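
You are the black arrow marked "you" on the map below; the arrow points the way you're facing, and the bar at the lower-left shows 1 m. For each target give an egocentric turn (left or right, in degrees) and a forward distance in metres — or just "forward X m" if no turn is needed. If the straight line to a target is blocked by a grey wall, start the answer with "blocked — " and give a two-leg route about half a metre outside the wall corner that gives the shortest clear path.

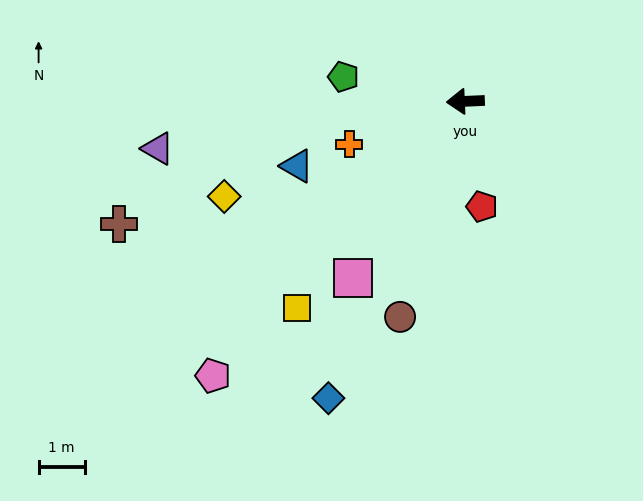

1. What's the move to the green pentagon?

turn right 14°, forward 2.7 m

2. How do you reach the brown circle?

turn left 71°, forward 4.9 m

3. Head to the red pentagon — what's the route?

turn left 96°, forward 2.3 m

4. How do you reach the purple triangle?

turn left 6°, forward 6.8 m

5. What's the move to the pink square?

turn left 55°, forward 4.5 m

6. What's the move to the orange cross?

turn left 18°, forward 2.7 m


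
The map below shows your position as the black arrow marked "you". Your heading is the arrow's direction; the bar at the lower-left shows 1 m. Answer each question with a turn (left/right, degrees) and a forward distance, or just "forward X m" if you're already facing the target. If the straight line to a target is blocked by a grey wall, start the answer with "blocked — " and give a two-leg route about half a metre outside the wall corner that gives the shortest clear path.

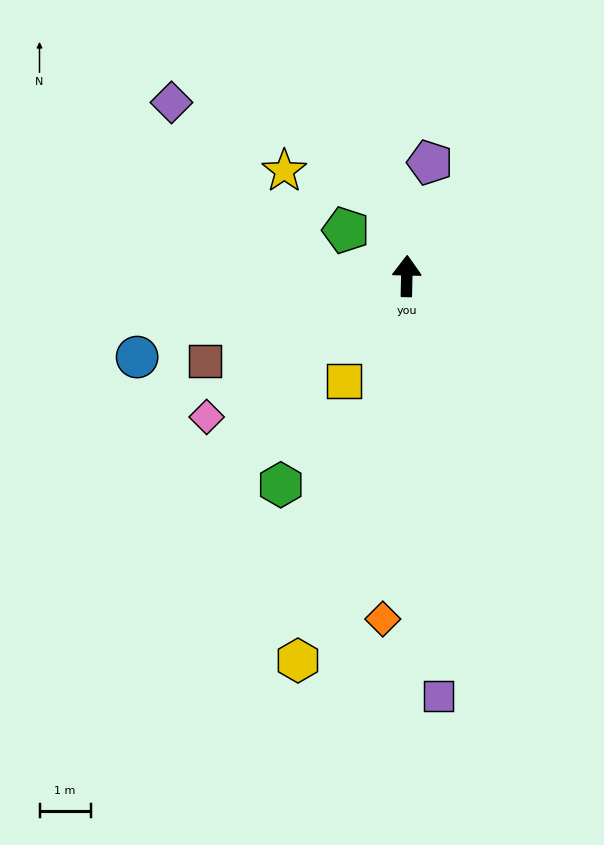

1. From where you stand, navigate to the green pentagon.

turn left 54°, forward 1.5 m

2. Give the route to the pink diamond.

turn left 126°, forward 4.8 m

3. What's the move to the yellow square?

turn left 150°, forward 2.4 m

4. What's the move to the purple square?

turn right 174°, forward 8.2 m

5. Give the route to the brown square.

turn left 114°, forward 4.3 m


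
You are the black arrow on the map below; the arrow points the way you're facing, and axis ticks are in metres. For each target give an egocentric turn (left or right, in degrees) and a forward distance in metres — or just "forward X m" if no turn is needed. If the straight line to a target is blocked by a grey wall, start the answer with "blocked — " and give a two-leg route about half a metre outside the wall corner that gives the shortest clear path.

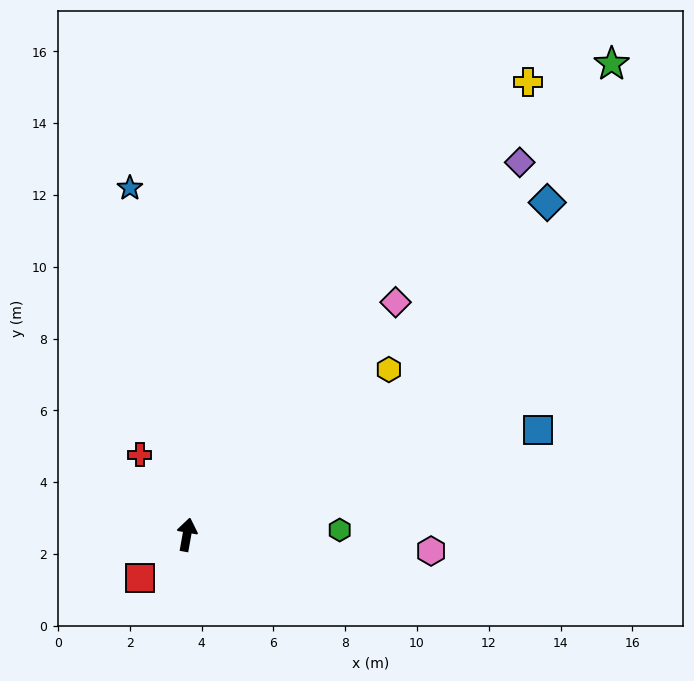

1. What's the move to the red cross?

turn left 41°, forward 2.6 m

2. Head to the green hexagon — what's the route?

turn right 78°, forward 4.3 m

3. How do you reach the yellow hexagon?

turn right 41°, forward 7.3 m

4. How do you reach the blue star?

turn left 19°, forward 9.8 m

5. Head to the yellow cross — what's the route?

turn right 27°, forward 15.8 m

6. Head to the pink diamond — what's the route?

turn right 32°, forward 8.7 m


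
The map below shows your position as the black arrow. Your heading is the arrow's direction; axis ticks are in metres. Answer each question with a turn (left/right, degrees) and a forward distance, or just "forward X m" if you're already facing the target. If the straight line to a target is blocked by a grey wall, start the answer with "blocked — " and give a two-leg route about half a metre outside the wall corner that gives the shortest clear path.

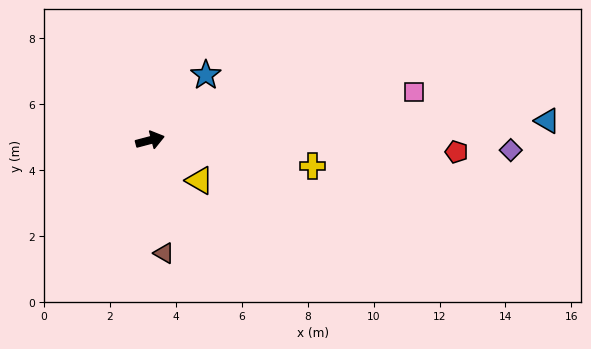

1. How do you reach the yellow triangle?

turn right 54°, forward 1.9 m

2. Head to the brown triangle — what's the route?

turn right 98°, forward 3.5 m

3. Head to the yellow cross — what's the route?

turn right 24°, forward 5.0 m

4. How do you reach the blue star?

turn left 35°, forward 2.6 m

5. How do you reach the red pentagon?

turn right 17°, forward 9.3 m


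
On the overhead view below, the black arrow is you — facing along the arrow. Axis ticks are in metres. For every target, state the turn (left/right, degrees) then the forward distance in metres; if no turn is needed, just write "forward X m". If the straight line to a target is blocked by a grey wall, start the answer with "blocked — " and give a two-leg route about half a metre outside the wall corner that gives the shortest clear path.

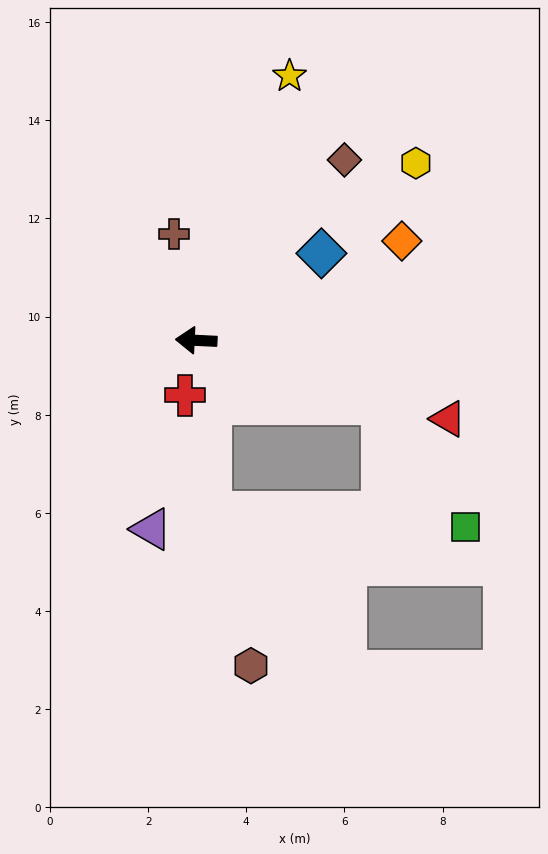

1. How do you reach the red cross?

turn left 81°, forward 1.1 m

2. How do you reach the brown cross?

turn right 75°, forward 2.2 m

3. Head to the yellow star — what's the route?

turn right 107°, forward 5.7 m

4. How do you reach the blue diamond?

turn right 142°, forward 3.1 m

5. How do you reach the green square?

blocked — turn left 164°, forward 4.0 m, then turn right 37°, forward 3.0 m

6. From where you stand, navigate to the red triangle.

turn left 165°, forward 5.4 m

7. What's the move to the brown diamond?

turn right 127°, forward 4.8 m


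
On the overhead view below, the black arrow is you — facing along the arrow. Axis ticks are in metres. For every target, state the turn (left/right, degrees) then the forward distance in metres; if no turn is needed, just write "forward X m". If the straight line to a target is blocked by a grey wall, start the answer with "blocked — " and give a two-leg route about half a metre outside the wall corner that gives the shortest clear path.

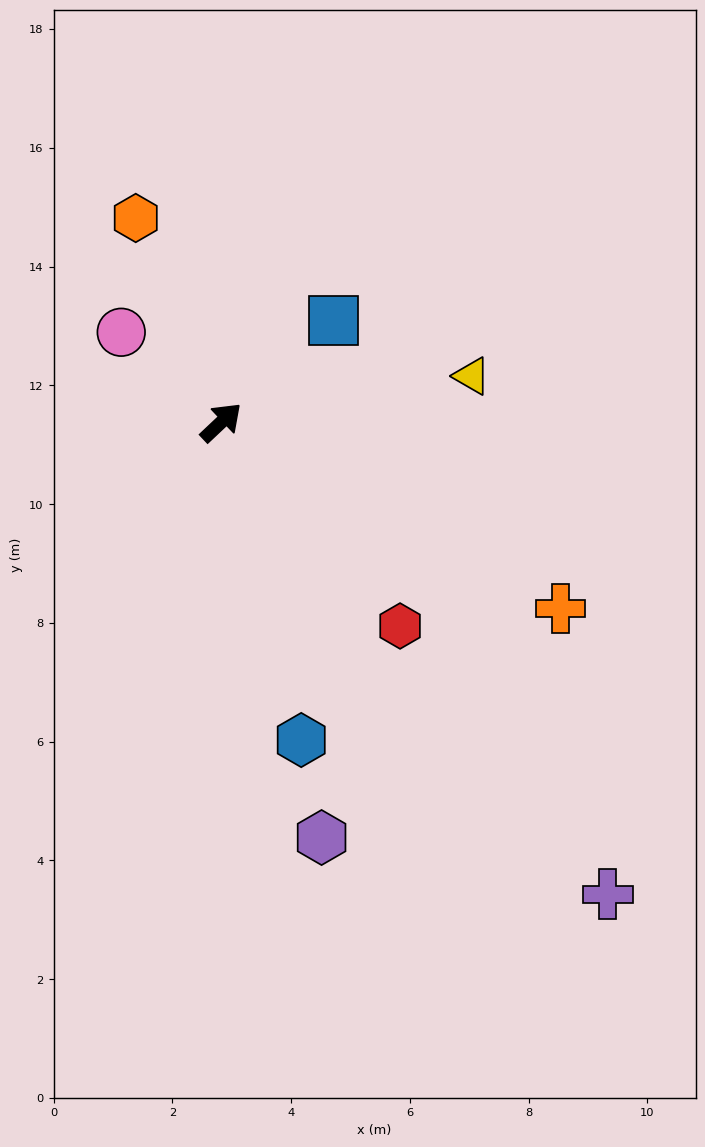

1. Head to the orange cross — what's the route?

turn right 72°, forward 6.5 m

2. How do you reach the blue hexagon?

turn right 119°, forward 5.5 m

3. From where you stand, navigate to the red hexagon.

turn right 92°, forward 4.6 m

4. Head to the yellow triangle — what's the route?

turn right 33°, forward 4.3 m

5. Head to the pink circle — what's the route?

turn left 95°, forward 2.3 m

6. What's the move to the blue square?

forward 2.6 m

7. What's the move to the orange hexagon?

turn left 69°, forward 3.7 m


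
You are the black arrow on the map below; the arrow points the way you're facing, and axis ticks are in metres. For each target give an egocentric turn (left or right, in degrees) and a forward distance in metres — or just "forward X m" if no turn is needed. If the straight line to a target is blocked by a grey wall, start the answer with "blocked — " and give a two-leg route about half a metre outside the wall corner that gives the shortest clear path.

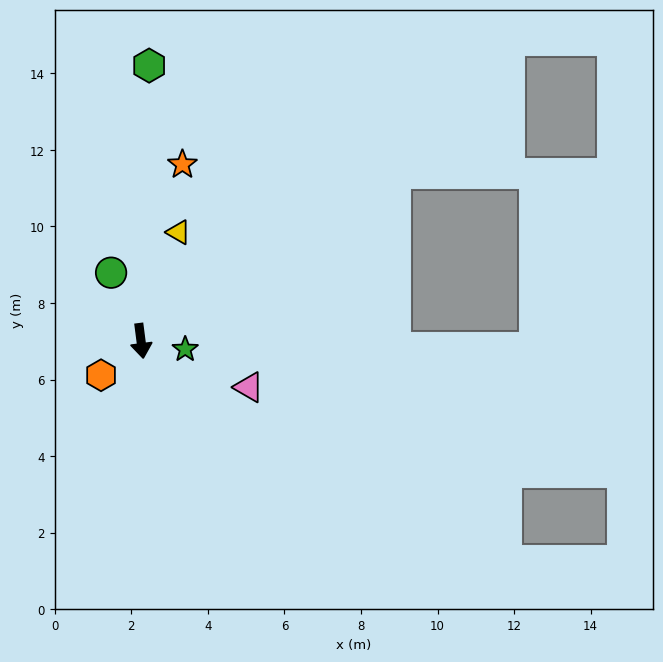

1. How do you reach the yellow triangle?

turn left 154°, forward 3.0 m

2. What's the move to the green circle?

turn right 164°, forward 1.9 m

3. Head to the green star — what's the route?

turn left 72°, forward 1.2 m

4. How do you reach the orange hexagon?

turn right 57°, forward 1.4 m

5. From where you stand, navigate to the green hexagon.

turn left 171°, forward 7.2 m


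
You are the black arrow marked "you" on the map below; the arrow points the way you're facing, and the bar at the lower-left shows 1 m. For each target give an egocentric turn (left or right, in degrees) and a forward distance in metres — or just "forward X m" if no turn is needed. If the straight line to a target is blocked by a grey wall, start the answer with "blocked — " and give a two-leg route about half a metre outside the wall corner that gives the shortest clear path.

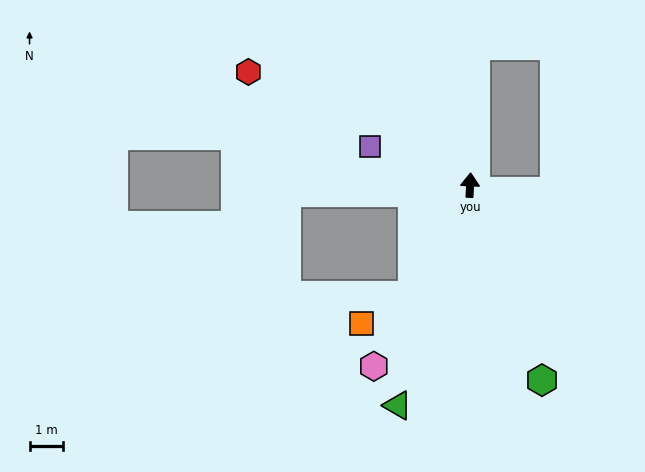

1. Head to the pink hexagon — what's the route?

turn left 155°, forward 6.1 m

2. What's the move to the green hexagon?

turn right 157°, forward 6.2 m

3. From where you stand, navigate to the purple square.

turn left 72°, forward 3.2 m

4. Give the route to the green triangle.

turn left 164°, forward 6.9 m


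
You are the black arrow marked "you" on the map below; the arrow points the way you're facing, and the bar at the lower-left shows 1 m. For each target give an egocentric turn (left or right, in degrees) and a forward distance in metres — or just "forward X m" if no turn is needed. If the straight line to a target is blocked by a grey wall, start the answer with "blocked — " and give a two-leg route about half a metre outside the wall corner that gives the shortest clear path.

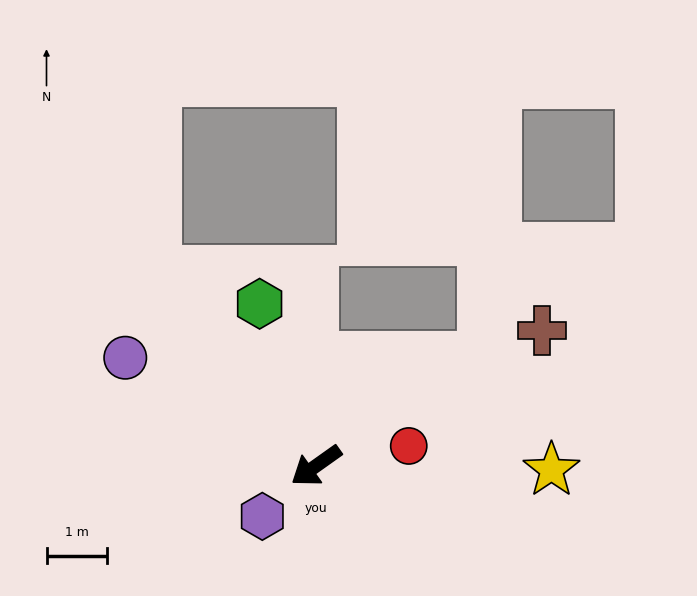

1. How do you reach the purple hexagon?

turn left 8°, forward 1.2 m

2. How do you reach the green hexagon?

turn right 106°, forward 2.8 m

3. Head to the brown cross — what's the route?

turn left 175°, forward 4.3 m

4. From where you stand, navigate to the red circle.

turn left 157°, forward 1.6 m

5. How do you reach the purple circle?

turn right 65°, forward 3.6 m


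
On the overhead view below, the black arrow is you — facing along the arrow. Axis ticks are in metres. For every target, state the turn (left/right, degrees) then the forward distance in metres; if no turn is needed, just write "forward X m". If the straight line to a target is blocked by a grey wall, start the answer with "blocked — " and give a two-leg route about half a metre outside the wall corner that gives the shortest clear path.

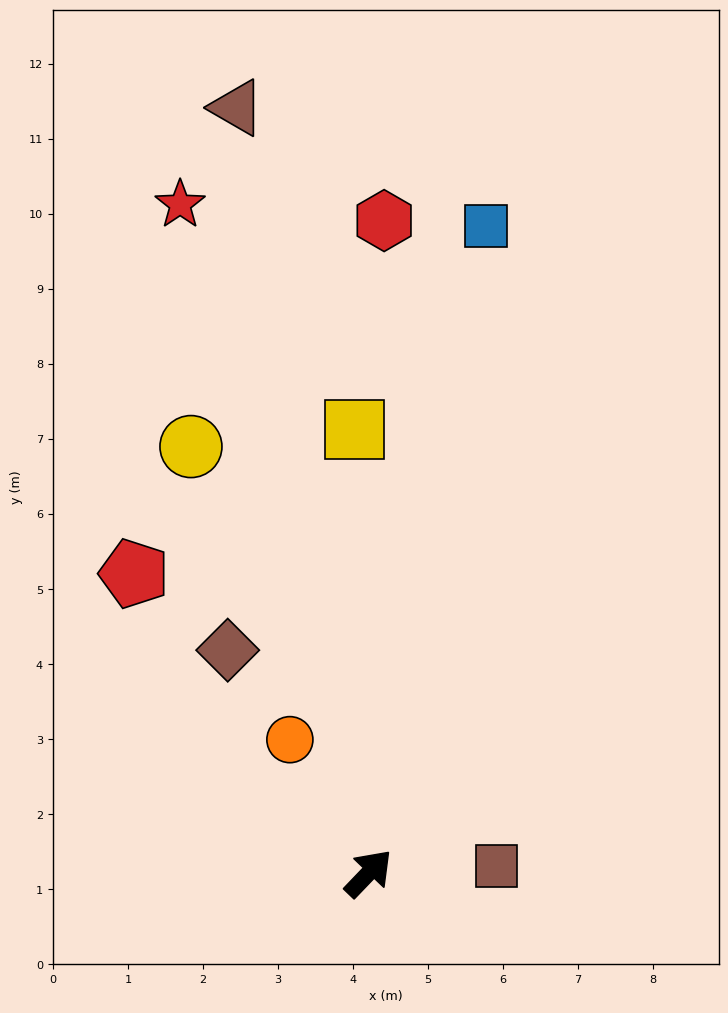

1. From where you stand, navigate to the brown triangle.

turn left 54°, forward 10.3 m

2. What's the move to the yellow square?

turn left 46°, forward 5.9 m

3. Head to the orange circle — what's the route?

turn left 74°, forward 2.1 m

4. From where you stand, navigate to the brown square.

turn right 43°, forward 1.7 m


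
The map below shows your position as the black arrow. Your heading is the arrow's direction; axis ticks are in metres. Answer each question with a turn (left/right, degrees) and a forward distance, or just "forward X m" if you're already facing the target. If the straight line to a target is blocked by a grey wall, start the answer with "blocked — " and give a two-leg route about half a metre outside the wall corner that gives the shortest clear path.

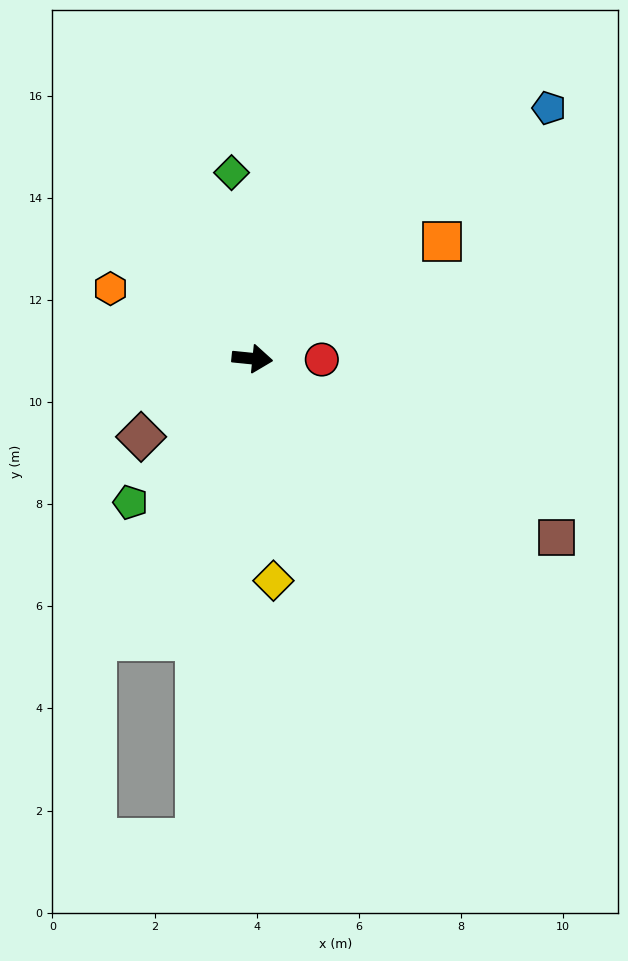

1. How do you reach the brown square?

turn right 25°, forward 6.9 m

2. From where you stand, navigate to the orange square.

turn left 37°, forward 4.4 m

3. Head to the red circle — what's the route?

turn left 5°, forward 1.4 m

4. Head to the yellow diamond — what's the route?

turn right 79°, forward 4.4 m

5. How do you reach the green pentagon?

turn right 125°, forward 3.7 m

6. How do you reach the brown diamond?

turn right 139°, forward 2.7 m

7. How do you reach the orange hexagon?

turn left 159°, forward 3.1 m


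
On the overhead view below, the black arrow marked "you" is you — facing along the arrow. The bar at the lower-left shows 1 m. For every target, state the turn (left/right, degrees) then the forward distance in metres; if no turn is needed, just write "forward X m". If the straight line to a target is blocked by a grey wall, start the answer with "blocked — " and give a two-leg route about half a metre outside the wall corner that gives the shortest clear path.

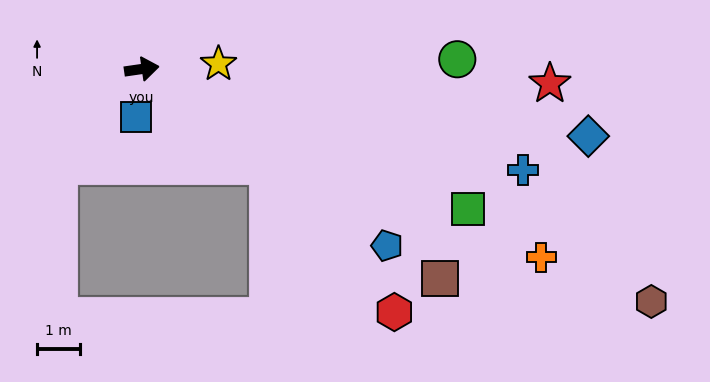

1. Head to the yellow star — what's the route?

turn right 4°, forward 1.8 m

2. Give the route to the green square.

turn right 31°, forward 8.2 m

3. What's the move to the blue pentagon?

turn right 44°, forward 7.0 m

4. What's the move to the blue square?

turn right 105°, forward 1.1 m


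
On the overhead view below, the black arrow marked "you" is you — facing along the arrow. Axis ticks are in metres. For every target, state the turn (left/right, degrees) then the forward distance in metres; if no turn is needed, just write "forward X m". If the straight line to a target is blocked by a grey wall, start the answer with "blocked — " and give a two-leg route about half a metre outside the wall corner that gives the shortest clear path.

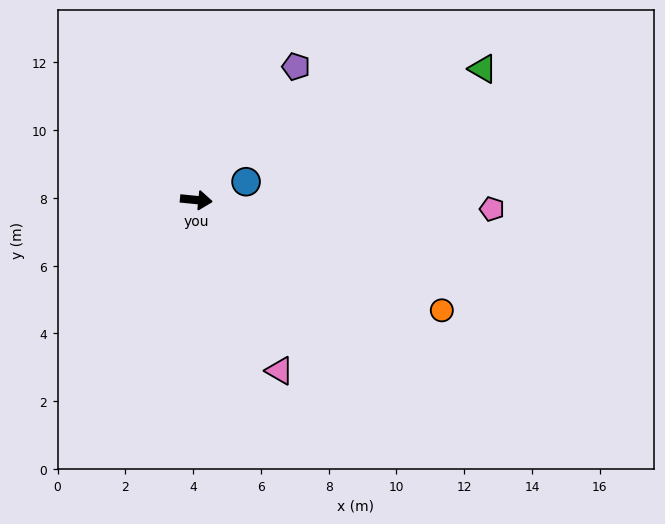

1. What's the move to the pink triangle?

turn right 58°, forward 5.6 m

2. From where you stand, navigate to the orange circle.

turn right 19°, forward 7.9 m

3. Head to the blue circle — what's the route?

turn left 26°, forward 1.6 m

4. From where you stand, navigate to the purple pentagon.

turn left 59°, forward 4.9 m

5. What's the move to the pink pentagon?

turn left 4°, forward 8.7 m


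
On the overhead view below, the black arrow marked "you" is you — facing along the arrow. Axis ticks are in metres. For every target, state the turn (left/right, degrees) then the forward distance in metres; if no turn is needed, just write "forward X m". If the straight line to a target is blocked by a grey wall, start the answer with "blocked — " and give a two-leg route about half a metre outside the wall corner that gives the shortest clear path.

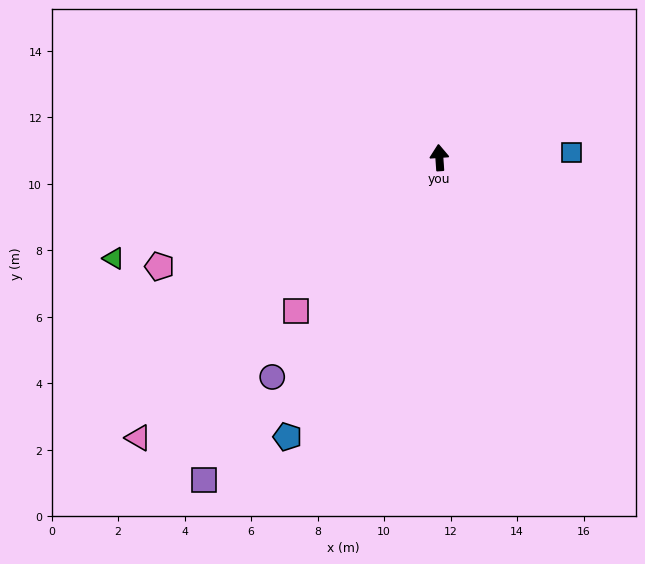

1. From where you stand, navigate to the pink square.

turn left 133°, forward 6.3 m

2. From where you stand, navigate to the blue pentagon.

turn left 148°, forward 9.6 m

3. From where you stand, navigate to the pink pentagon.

turn left 107°, forward 9.0 m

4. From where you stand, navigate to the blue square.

turn right 92°, forward 4.0 m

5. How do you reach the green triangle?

turn left 103°, forward 10.3 m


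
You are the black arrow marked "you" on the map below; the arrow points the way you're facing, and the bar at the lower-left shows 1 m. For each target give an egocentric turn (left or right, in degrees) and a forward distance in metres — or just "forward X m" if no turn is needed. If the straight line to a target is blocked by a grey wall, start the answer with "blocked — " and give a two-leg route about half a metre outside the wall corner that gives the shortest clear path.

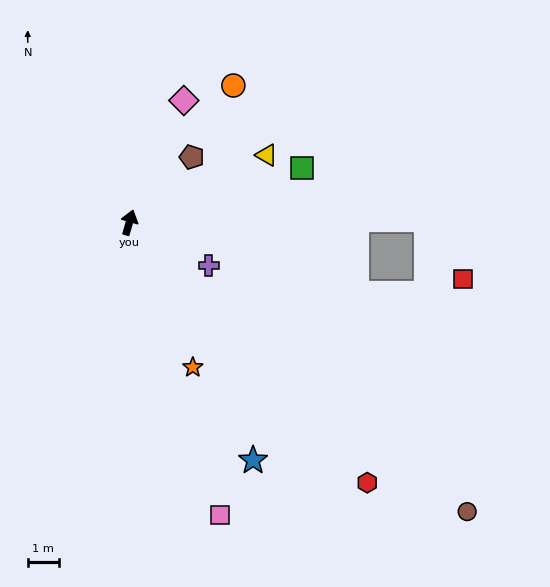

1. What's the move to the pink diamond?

turn right 8°, forward 4.3 m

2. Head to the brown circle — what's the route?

turn right 114°, forward 14.4 m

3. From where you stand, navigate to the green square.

turn right 56°, forward 5.8 m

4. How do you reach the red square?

blocked — turn right 73°, forward 9.6 m, then turn right 60°, forward 2.3 m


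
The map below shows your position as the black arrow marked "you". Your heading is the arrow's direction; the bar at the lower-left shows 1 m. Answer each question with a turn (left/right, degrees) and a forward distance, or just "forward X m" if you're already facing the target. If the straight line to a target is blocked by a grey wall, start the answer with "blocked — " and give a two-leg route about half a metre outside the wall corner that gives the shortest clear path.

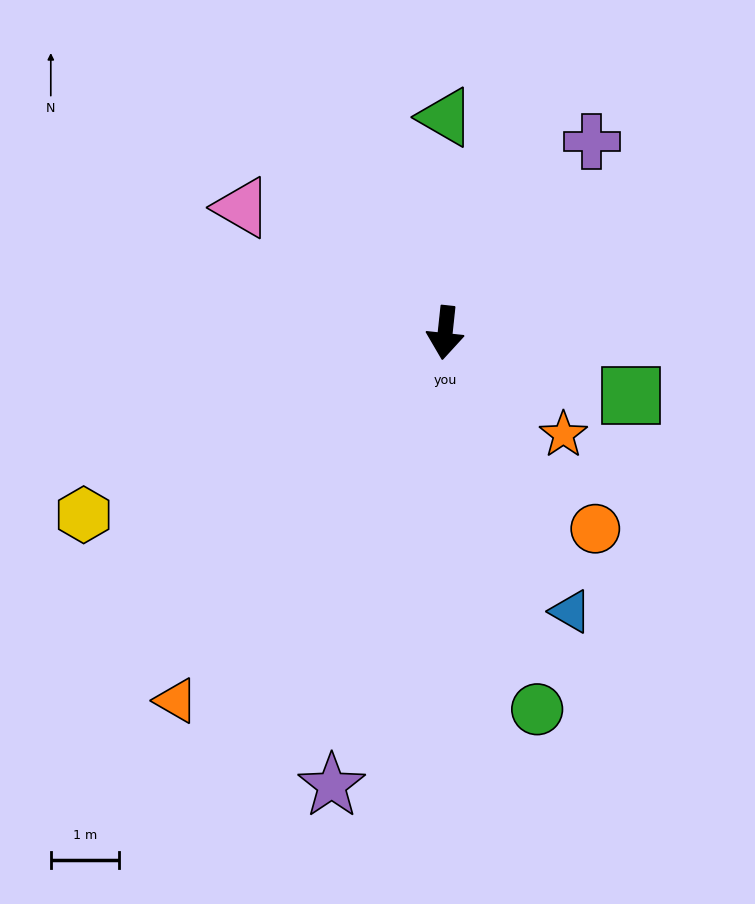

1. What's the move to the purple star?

turn right 8°, forward 6.9 m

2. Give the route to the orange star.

turn left 55°, forward 2.3 m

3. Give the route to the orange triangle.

turn right 30°, forward 6.7 m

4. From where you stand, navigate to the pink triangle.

turn right 116°, forward 3.5 m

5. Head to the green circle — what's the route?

turn left 20°, forward 5.7 m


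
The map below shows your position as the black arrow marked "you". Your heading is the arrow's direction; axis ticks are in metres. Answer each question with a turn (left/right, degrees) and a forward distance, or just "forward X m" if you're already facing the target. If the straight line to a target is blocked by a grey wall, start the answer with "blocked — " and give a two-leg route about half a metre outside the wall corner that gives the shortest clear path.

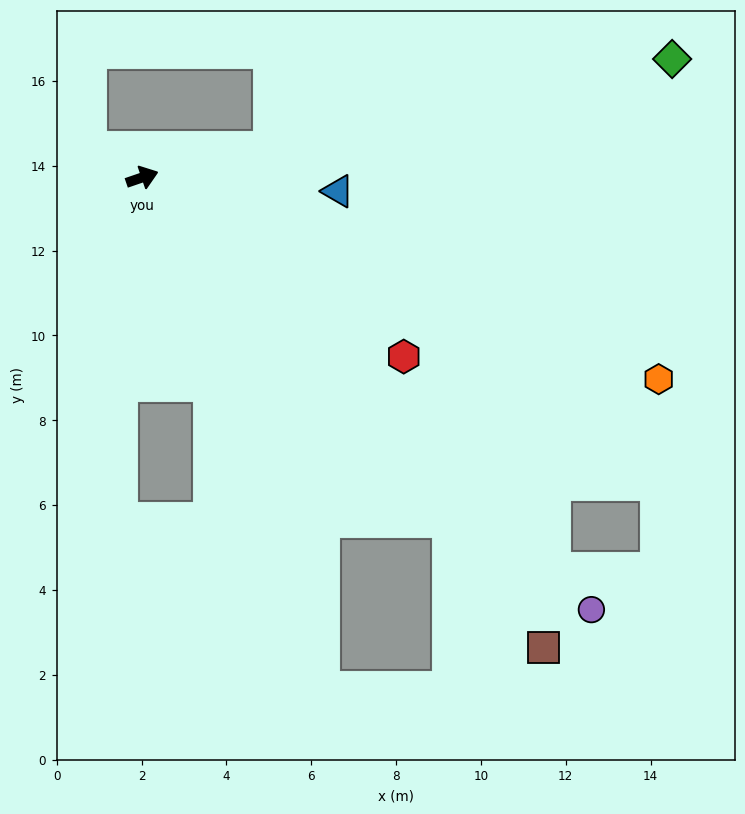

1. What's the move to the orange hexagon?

turn right 40°, forward 13.1 m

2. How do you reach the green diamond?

turn right 6°, forward 12.8 m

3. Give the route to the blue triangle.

turn right 23°, forward 4.6 m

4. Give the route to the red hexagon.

turn right 53°, forward 7.5 m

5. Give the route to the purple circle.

turn right 63°, forward 14.7 m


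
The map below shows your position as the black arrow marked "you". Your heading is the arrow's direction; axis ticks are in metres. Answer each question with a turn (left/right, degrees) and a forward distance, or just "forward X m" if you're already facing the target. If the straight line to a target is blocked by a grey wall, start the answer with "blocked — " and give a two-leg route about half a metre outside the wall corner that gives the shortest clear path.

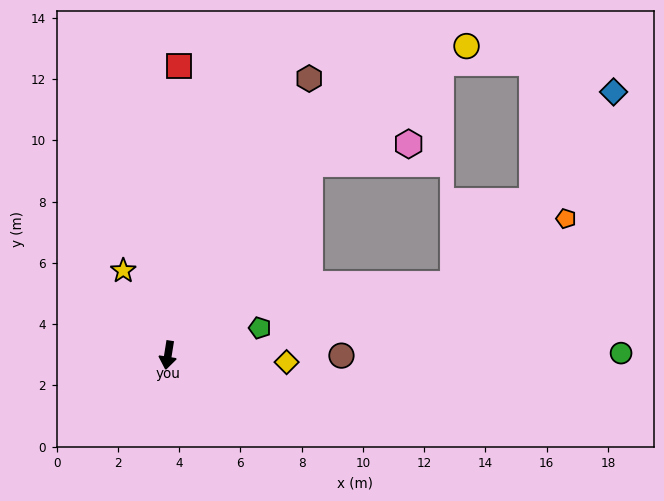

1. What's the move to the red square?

turn right 173°, forward 9.5 m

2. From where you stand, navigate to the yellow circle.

blocked — turn left 152°, forward 7.8 m, then turn right 16°, forward 6.4 m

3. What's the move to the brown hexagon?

turn left 162°, forward 10.1 m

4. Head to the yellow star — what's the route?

turn right 143°, forward 3.1 m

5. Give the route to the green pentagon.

turn left 116°, forward 3.1 m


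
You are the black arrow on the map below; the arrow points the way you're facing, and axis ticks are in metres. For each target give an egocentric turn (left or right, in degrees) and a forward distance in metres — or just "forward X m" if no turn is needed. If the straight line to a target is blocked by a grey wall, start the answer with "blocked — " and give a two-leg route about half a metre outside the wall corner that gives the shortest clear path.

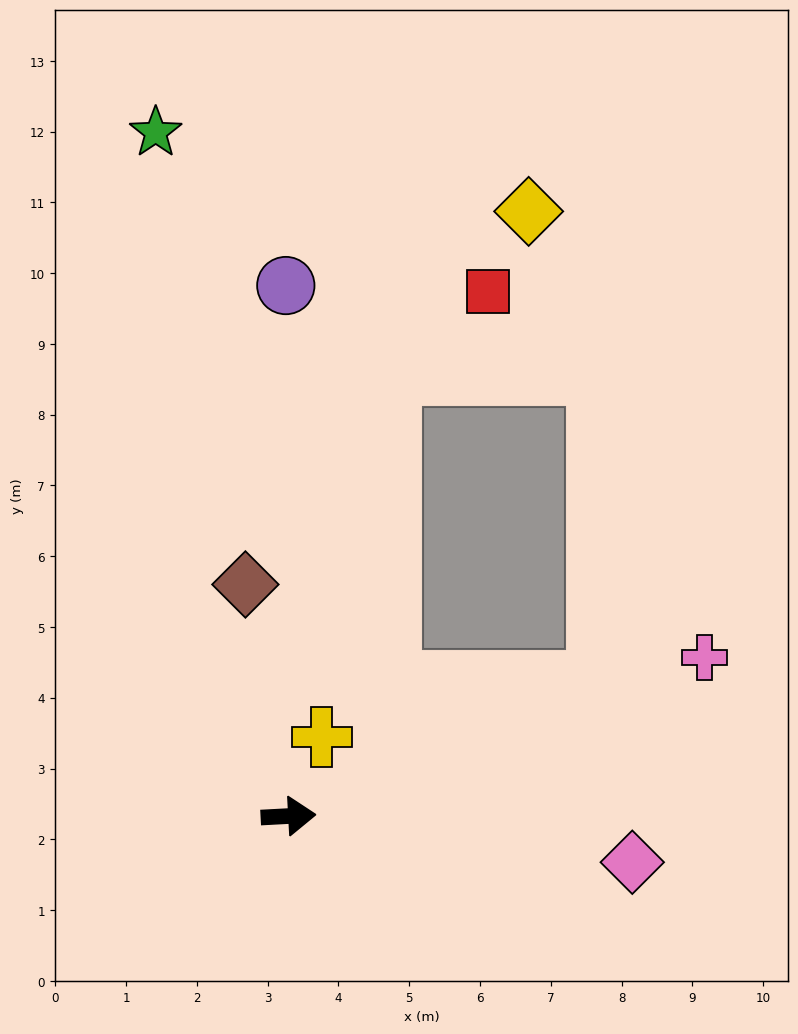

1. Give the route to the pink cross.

turn left 18°, forward 6.3 m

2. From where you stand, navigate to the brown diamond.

turn left 98°, forward 3.3 m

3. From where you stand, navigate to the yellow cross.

turn left 64°, forward 1.2 m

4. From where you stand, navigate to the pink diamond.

turn right 11°, forward 4.9 m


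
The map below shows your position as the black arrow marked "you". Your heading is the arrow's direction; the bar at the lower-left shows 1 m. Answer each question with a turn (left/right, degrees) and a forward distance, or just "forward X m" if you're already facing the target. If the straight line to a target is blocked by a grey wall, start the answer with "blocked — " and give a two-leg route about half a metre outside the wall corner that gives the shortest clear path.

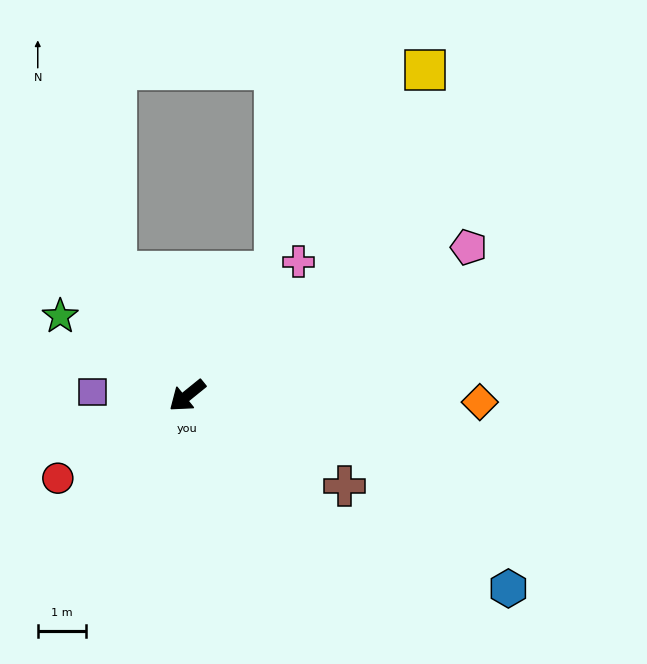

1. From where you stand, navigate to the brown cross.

turn left 111°, forward 3.8 m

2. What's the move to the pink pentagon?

turn left 169°, forward 6.6 m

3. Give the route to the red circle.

turn right 6°, forward 3.2 m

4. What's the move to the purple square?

turn right 41°, forward 2.0 m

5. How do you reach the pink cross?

turn right 169°, forward 3.6 m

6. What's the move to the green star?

turn right 71°, forward 3.1 m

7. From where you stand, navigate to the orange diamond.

turn left 140°, forward 6.1 m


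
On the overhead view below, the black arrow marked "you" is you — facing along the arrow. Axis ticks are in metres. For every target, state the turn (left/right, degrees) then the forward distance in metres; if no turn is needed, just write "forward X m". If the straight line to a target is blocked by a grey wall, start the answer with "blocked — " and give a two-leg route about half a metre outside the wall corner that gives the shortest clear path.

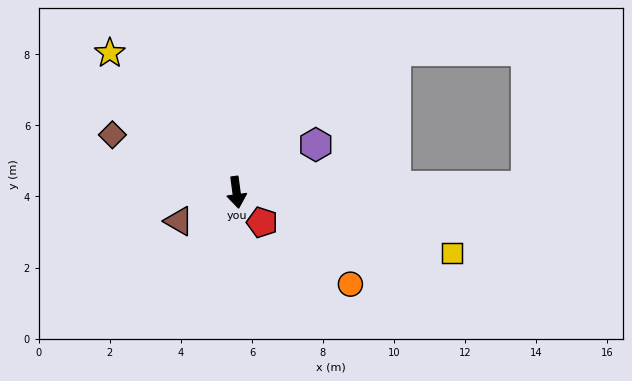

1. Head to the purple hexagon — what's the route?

turn left 113°, forward 2.6 m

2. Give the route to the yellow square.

turn left 67°, forward 6.3 m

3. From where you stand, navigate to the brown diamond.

turn right 122°, forward 3.8 m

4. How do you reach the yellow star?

turn right 145°, forward 5.3 m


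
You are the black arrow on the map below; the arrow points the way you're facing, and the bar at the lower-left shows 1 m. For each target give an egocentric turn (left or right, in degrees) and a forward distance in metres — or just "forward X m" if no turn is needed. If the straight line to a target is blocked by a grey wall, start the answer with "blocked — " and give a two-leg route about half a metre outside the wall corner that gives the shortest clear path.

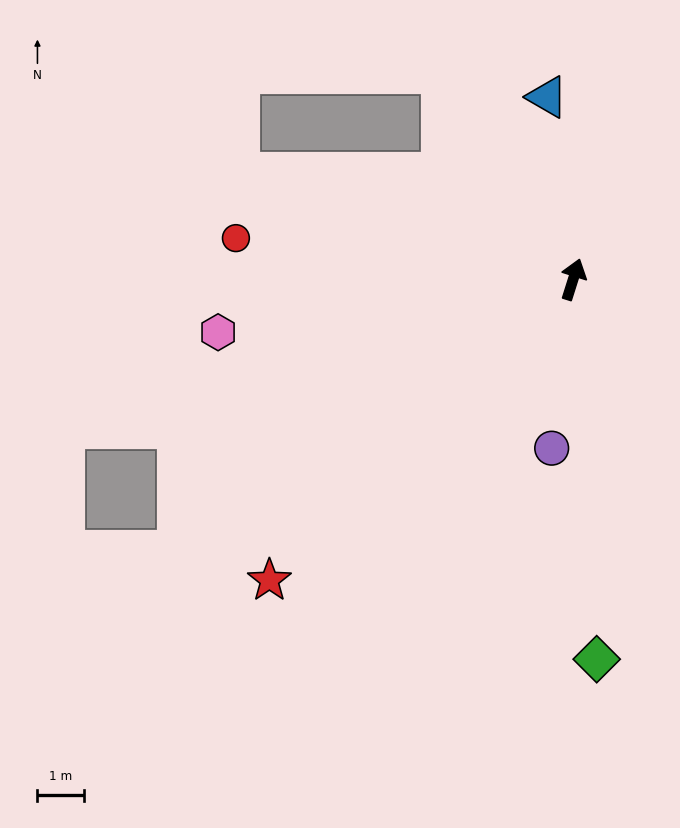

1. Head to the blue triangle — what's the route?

turn left 26°, forward 4.0 m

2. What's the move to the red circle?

turn left 101°, forward 7.3 m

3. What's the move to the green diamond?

turn right 159°, forward 8.2 m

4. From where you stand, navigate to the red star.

turn left 152°, forward 9.2 m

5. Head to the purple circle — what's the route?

turn right 170°, forward 3.7 m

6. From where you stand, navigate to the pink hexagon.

turn left 116°, forward 7.7 m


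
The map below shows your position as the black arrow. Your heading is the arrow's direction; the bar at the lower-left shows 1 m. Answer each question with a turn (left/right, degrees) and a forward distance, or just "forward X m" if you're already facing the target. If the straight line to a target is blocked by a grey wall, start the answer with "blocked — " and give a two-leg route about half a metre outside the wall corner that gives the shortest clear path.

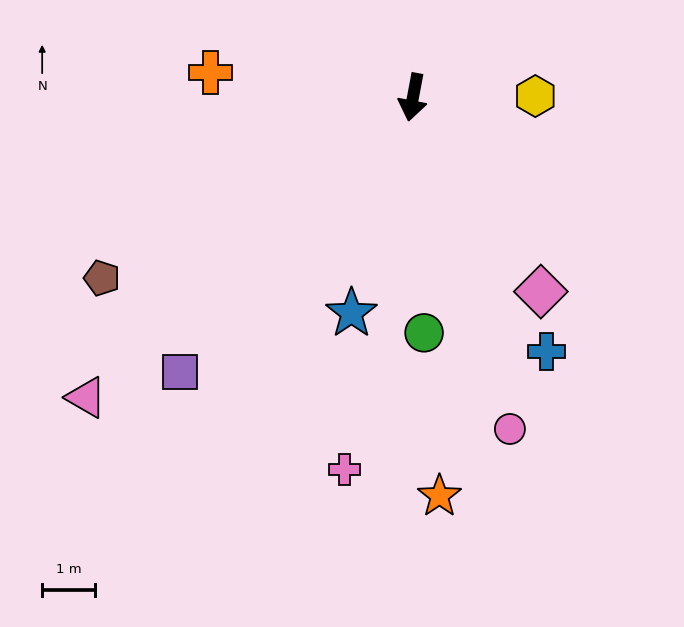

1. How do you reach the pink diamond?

turn left 44°, forward 4.4 m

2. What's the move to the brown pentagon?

turn right 49°, forward 6.8 m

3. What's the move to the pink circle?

turn left 27°, forward 6.6 m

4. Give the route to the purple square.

turn right 30°, forward 6.8 m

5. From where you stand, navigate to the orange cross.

turn right 86°, forward 3.9 m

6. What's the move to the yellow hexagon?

turn left 101°, forward 2.3 m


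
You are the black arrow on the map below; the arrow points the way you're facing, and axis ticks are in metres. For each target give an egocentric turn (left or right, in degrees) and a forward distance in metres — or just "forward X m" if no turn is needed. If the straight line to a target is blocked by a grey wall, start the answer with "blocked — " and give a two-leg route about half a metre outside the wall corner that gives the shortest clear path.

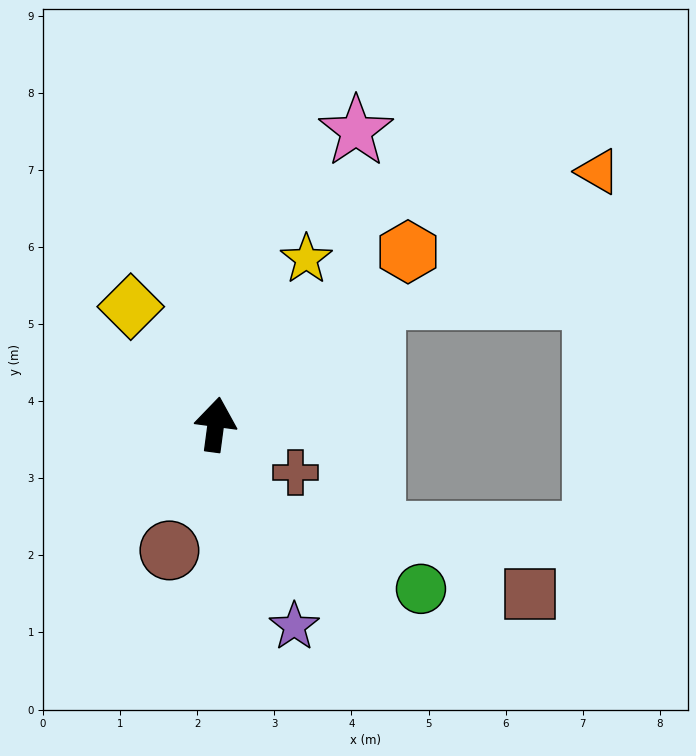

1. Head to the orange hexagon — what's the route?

turn right 40°, forward 3.4 m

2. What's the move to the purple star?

turn right 151°, forward 2.8 m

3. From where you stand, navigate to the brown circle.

turn left 167°, forward 1.7 m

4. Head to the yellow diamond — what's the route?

turn left 43°, forward 1.9 m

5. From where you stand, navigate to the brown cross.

turn right 114°, forward 1.2 m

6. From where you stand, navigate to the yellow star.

turn right 21°, forward 2.4 m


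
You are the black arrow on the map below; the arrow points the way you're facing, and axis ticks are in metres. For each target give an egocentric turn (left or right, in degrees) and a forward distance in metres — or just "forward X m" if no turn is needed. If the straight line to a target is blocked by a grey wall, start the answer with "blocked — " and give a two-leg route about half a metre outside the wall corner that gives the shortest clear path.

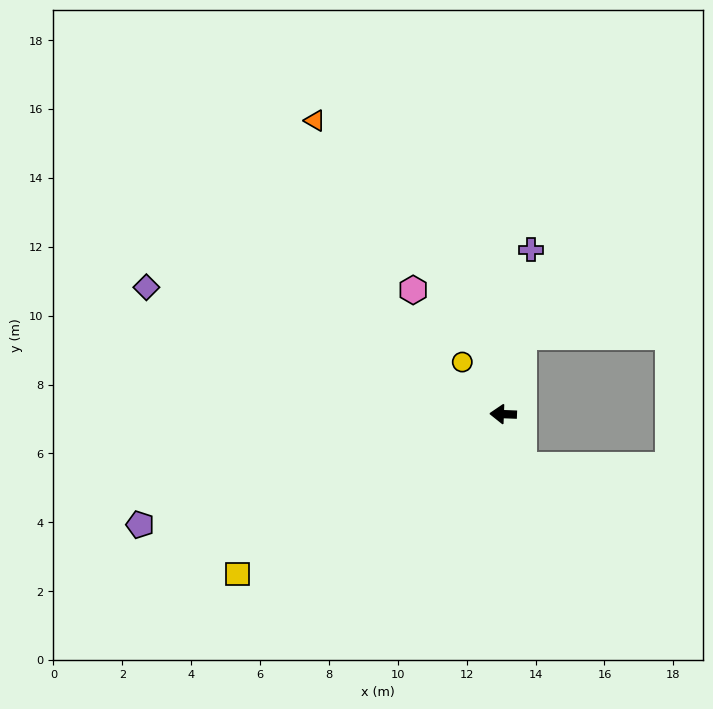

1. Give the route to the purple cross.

turn right 97°, forward 4.8 m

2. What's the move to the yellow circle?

turn right 50°, forward 1.9 m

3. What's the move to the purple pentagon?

turn left 19°, forward 11.0 m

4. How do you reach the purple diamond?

turn right 17°, forward 11.0 m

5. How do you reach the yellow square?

turn left 33°, forward 9.0 m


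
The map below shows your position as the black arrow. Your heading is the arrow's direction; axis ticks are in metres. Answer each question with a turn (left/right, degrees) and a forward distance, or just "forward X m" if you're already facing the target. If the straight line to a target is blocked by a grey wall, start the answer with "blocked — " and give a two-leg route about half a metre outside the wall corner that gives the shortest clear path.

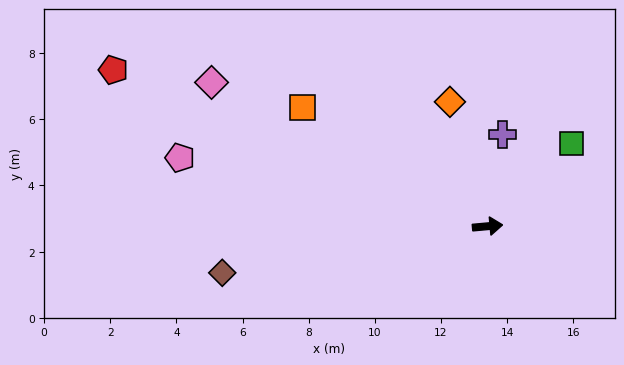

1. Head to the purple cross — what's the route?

turn left 76°, forward 2.8 m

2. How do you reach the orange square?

turn left 142°, forward 6.7 m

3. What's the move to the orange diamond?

turn left 102°, forward 3.9 m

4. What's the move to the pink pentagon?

turn left 162°, forward 9.5 m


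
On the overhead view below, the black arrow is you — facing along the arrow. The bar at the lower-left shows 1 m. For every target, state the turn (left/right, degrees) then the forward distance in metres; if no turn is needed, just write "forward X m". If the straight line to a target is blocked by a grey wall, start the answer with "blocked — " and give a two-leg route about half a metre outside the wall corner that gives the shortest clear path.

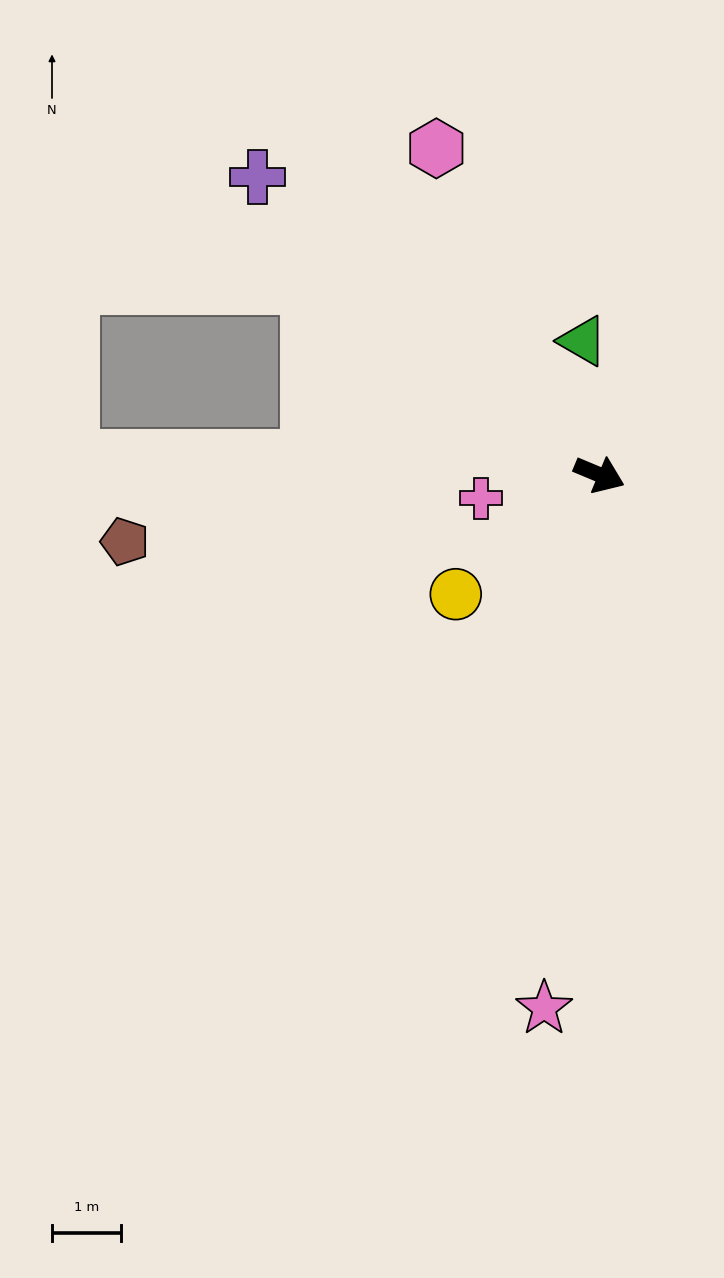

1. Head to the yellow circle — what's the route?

turn right 118°, forward 2.7 m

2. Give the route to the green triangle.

turn left 120°, forward 1.9 m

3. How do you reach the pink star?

turn right 73°, forward 7.7 m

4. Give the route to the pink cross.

turn right 146°, forward 1.7 m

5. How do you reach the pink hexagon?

turn left 139°, forward 5.3 m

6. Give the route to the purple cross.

turn left 162°, forward 6.5 m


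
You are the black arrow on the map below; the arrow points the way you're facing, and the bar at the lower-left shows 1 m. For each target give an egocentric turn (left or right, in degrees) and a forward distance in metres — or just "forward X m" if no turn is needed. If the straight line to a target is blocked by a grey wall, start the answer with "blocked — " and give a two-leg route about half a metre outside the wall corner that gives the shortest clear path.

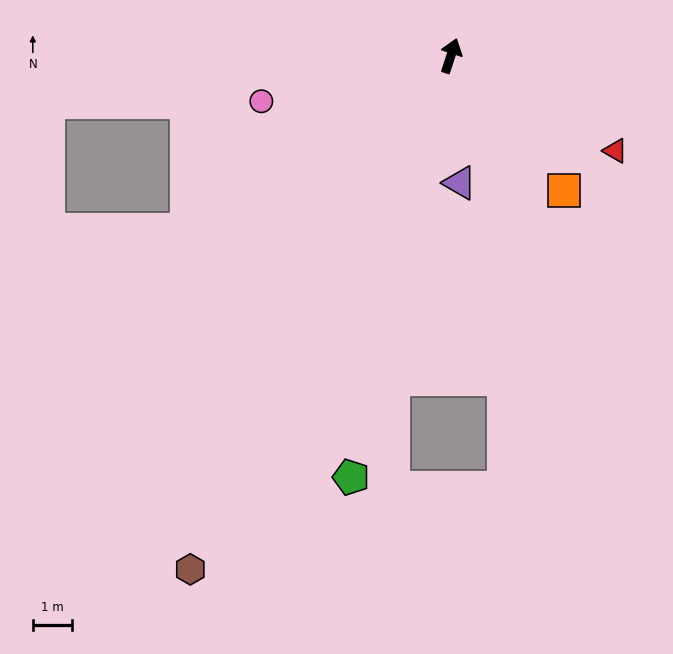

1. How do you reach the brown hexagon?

turn left 171°, forward 14.8 m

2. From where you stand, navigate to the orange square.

turn right 122°, forward 4.5 m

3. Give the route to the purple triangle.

turn right 158°, forward 3.3 m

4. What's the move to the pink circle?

turn left 122°, forward 5.0 m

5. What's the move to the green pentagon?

turn right 175°, forward 11.1 m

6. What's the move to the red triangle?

turn right 102°, forward 4.9 m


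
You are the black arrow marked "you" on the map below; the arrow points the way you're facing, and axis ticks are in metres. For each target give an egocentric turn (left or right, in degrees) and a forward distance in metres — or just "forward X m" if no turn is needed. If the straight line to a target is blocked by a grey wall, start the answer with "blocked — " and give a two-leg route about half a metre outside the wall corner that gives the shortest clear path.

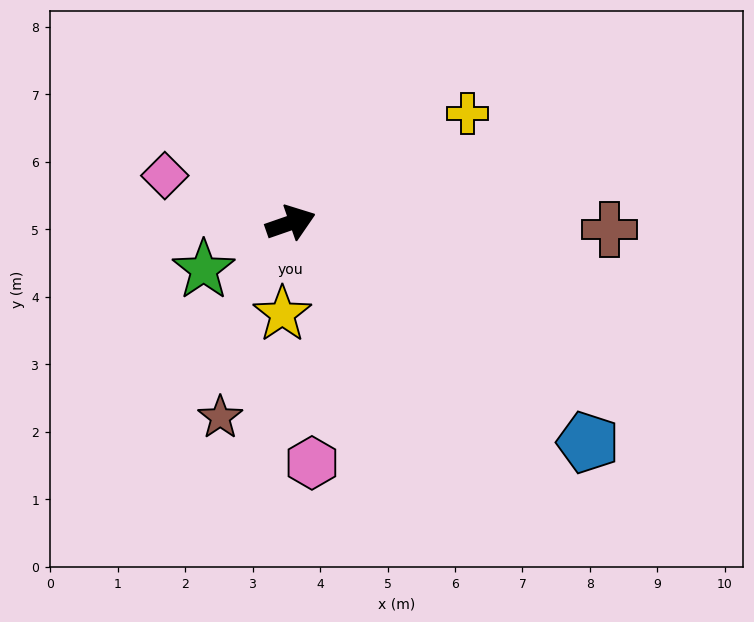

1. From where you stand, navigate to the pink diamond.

turn left 140°, forward 2.0 m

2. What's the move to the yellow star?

turn right 114°, forward 1.4 m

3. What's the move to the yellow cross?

turn left 13°, forward 3.1 m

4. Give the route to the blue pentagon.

turn right 56°, forward 5.5 m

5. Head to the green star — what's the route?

turn right 171°, forward 1.5 m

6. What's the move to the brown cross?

turn right 20°, forward 4.7 m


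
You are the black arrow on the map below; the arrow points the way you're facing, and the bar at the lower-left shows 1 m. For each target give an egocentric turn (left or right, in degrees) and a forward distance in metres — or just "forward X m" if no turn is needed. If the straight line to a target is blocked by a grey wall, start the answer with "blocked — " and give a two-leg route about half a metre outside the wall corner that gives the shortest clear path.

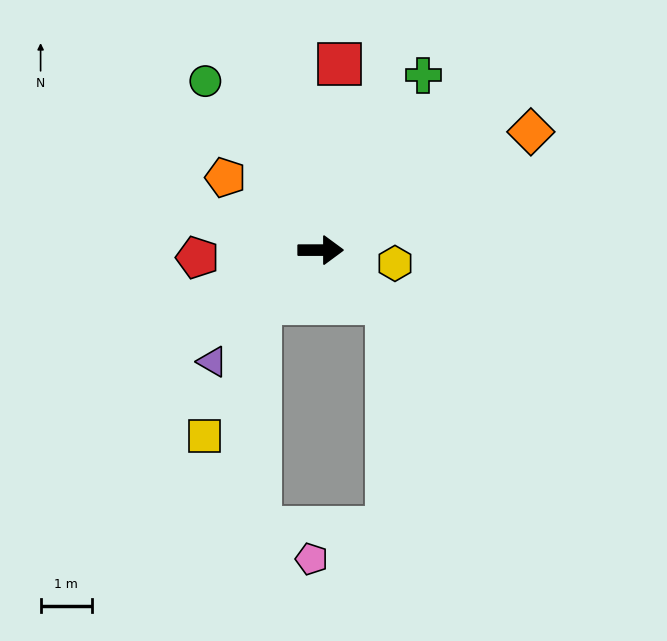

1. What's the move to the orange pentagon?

turn left 143°, forward 2.3 m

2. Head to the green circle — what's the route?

turn left 124°, forward 4.0 m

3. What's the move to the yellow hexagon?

turn right 10°, forward 1.5 m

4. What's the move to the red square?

turn left 84°, forward 3.7 m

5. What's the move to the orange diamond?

turn left 29°, forward 4.7 m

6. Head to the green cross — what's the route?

turn left 60°, forward 4.0 m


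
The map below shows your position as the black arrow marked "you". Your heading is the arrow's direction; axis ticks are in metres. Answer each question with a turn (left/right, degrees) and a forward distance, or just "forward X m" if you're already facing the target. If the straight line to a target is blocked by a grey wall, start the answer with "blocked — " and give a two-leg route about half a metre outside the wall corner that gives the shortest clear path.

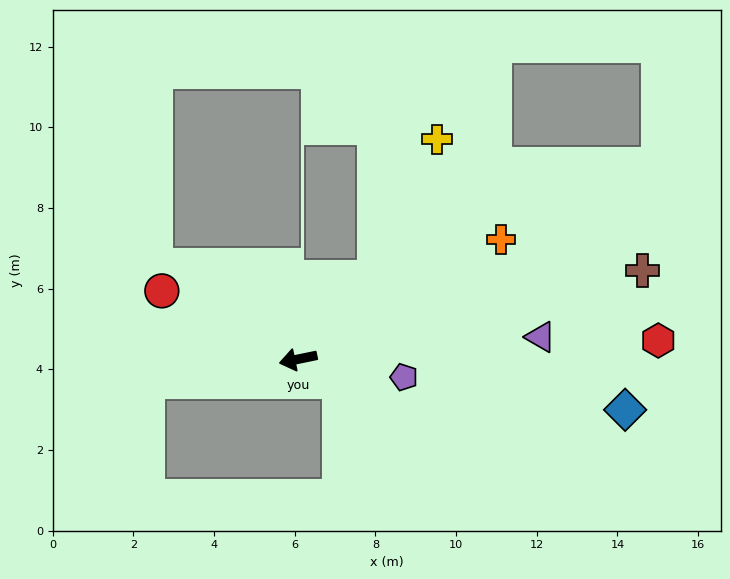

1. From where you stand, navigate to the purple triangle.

turn left 174°, forward 6.0 m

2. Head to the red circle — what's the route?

turn right 38°, forward 3.8 m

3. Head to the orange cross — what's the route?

turn right 161°, forward 5.8 m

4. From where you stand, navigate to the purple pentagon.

turn left 159°, forward 2.7 m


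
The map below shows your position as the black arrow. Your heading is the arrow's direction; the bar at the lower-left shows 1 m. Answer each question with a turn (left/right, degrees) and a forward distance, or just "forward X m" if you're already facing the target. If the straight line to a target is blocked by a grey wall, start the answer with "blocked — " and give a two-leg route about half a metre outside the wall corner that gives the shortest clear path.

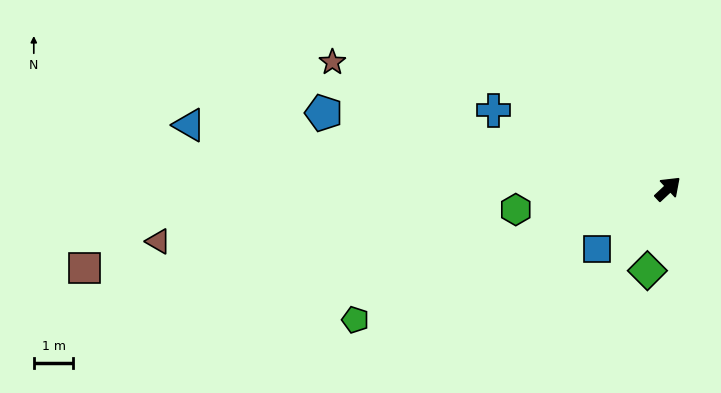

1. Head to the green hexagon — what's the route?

turn left 145°, forward 3.9 m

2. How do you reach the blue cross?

turn left 113°, forward 4.8 m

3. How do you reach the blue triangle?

turn left 129°, forward 12.2 m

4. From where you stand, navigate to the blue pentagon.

turn left 125°, forward 8.9 m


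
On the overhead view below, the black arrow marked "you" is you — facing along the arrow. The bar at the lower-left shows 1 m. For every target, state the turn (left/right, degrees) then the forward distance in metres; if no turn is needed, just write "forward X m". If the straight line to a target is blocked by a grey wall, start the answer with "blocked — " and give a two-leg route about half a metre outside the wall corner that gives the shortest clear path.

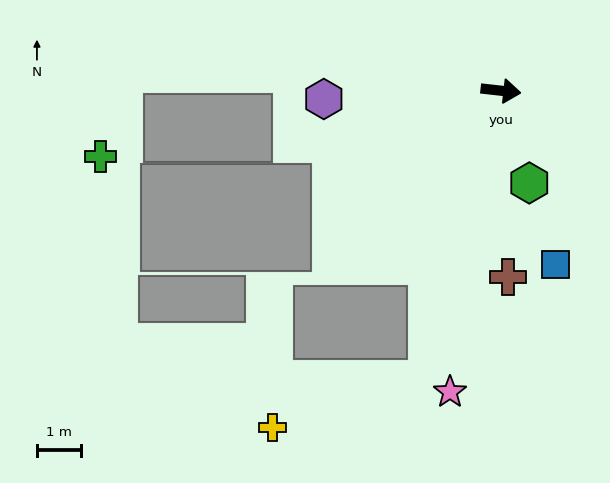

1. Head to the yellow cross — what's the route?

blocked — turn right 98°, forward 6.8 m, then turn right 58°, forward 3.7 m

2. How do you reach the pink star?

turn right 93°, forward 7.0 m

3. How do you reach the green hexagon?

turn right 67°, forward 2.2 m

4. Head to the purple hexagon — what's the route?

turn right 171°, forward 4.1 m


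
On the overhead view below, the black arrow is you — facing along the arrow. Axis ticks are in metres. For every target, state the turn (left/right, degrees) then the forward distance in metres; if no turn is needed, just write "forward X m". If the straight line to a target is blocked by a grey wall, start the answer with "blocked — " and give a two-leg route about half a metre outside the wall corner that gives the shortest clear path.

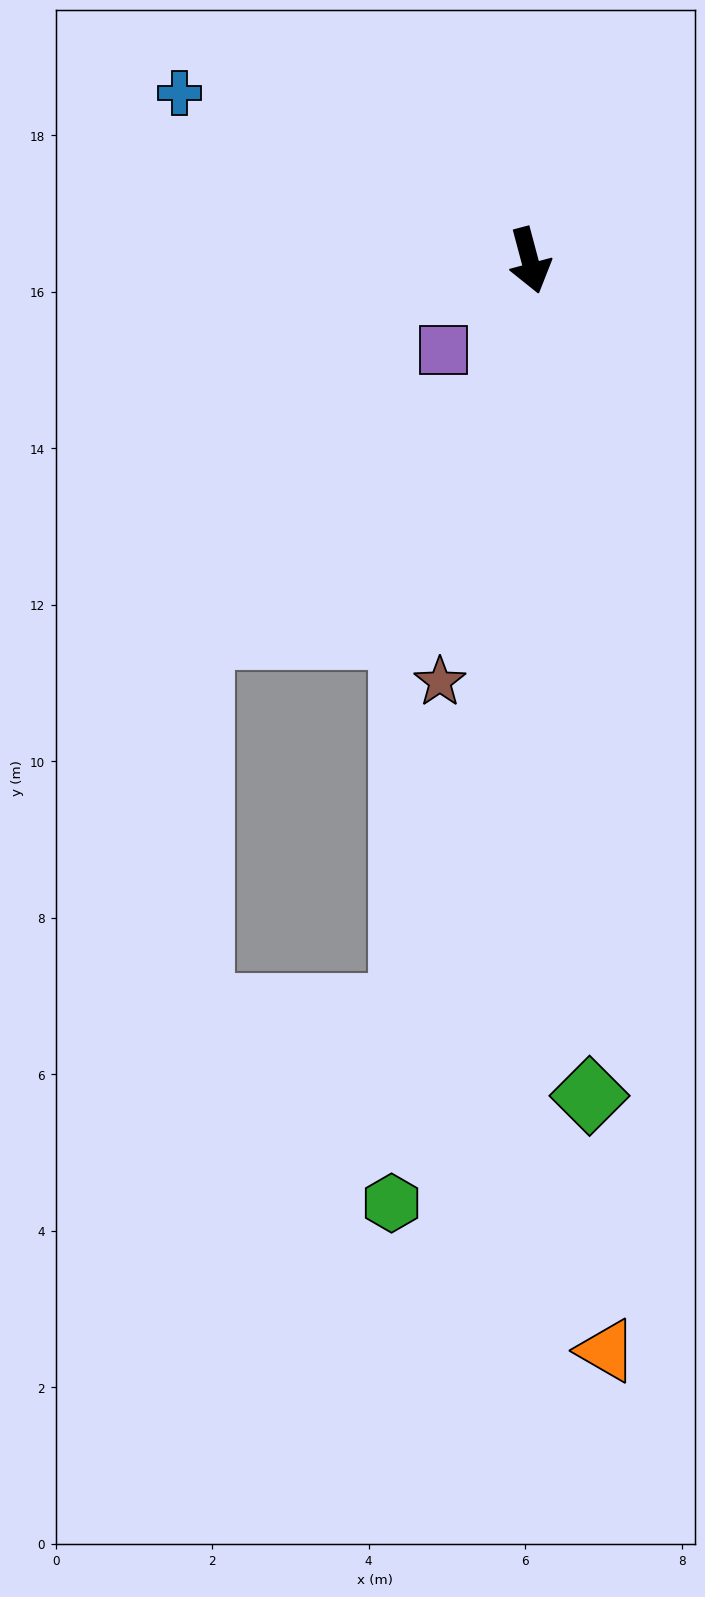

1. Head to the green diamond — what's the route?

turn right 11°, forward 10.7 m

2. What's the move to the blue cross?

turn right 130°, forward 5.0 m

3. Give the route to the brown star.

turn right 27°, forward 5.5 m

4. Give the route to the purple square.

turn right 59°, forward 1.6 m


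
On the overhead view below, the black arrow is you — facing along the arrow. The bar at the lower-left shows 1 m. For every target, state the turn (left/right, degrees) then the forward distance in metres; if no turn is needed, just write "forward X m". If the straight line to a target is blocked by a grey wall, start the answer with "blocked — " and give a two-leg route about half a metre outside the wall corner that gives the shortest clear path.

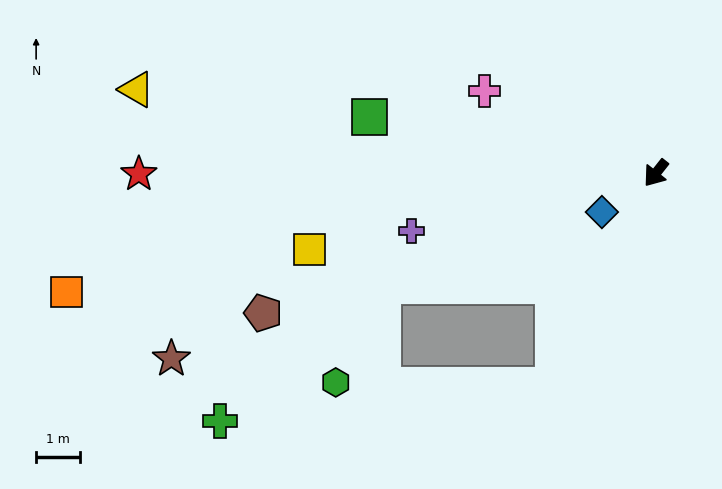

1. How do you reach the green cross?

blocked — turn left 13°, forward 5.4 m, then turn right 59°, forward 7.7 m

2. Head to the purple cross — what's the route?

turn right 38°, forward 5.7 m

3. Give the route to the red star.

turn right 52°, forward 11.8 m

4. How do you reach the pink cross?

turn right 77°, forward 4.3 m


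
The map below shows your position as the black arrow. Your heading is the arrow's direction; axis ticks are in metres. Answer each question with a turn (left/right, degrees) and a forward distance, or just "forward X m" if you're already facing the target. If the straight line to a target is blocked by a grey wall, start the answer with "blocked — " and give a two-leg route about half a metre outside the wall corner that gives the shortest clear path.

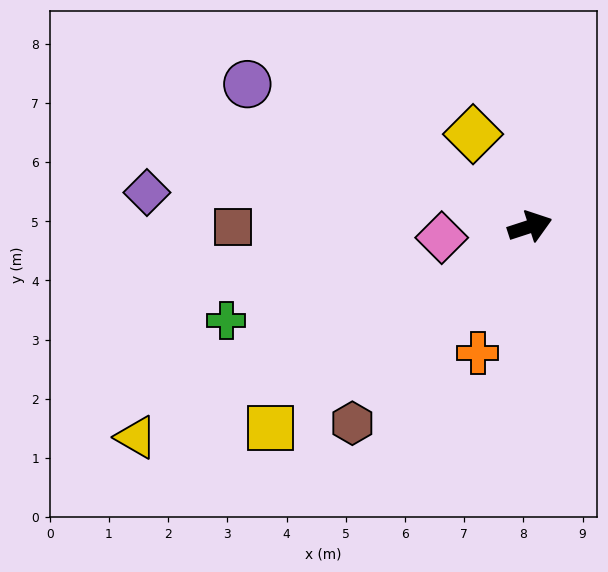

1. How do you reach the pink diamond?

turn left 169°, forward 1.5 m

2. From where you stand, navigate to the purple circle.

turn left 135°, forward 5.3 m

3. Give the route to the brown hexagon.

turn right 150°, forward 4.5 m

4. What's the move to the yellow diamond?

turn left 104°, forward 1.8 m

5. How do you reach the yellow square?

turn right 160°, forward 5.6 m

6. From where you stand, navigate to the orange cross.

turn right 130°, forward 2.3 m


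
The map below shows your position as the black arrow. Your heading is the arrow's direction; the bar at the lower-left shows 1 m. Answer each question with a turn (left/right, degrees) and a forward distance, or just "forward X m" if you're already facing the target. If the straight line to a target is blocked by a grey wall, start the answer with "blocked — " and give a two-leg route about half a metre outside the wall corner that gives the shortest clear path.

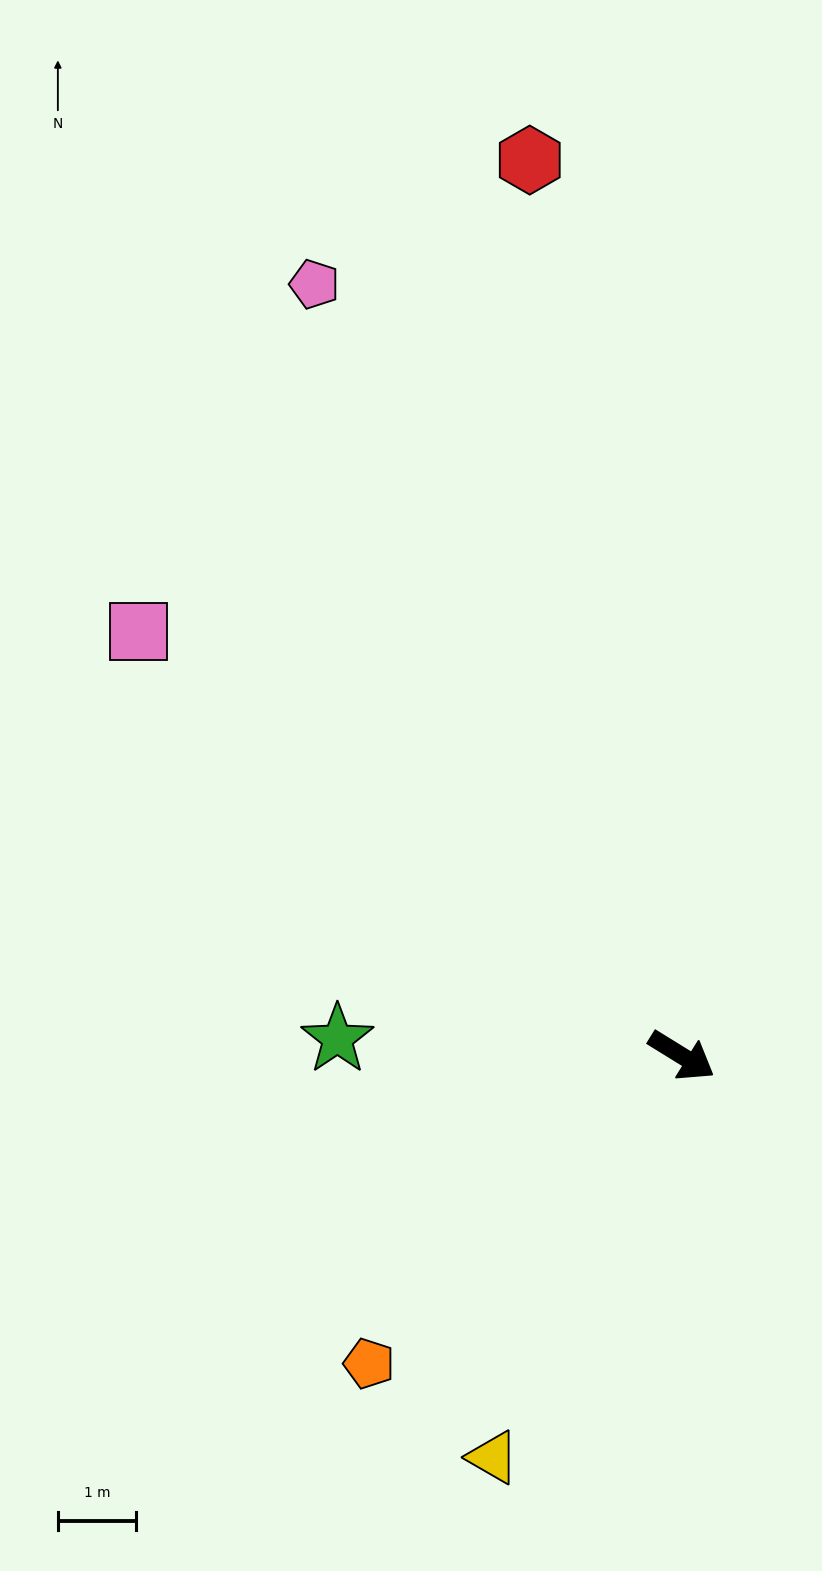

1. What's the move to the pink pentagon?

turn left 147°, forward 11.0 m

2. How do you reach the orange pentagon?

turn right 104°, forward 5.6 m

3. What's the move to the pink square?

turn left 174°, forward 8.8 m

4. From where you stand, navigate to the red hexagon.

turn left 131°, forward 11.6 m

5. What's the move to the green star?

turn right 151°, forward 4.4 m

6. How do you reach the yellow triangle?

turn right 83°, forward 5.7 m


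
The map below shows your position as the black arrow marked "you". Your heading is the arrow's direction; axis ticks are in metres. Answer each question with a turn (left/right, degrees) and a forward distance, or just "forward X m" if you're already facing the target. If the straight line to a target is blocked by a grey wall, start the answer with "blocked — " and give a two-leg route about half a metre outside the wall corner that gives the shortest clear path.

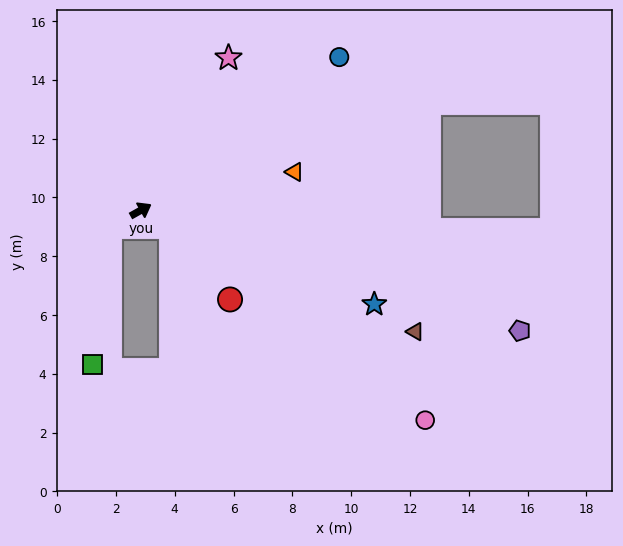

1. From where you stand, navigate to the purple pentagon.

turn right 47°, forward 13.5 m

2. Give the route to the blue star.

turn right 51°, forward 8.6 m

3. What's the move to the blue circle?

turn left 8°, forward 8.5 m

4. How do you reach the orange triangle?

turn right 15°, forward 5.4 m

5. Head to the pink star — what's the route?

turn left 31°, forward 6.0 m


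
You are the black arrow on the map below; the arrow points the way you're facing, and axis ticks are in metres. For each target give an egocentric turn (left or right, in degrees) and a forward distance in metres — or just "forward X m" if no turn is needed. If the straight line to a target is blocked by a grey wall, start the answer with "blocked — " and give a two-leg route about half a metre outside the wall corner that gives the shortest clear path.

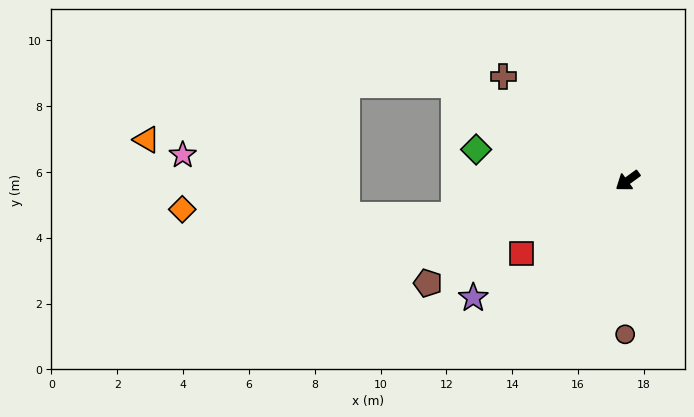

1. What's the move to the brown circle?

turn left 53°, forward 4.7 m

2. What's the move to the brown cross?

turn right 76°, forward 4.9 m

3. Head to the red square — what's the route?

forward 3.9 m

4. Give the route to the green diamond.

turn right 48°, forward 4.7 m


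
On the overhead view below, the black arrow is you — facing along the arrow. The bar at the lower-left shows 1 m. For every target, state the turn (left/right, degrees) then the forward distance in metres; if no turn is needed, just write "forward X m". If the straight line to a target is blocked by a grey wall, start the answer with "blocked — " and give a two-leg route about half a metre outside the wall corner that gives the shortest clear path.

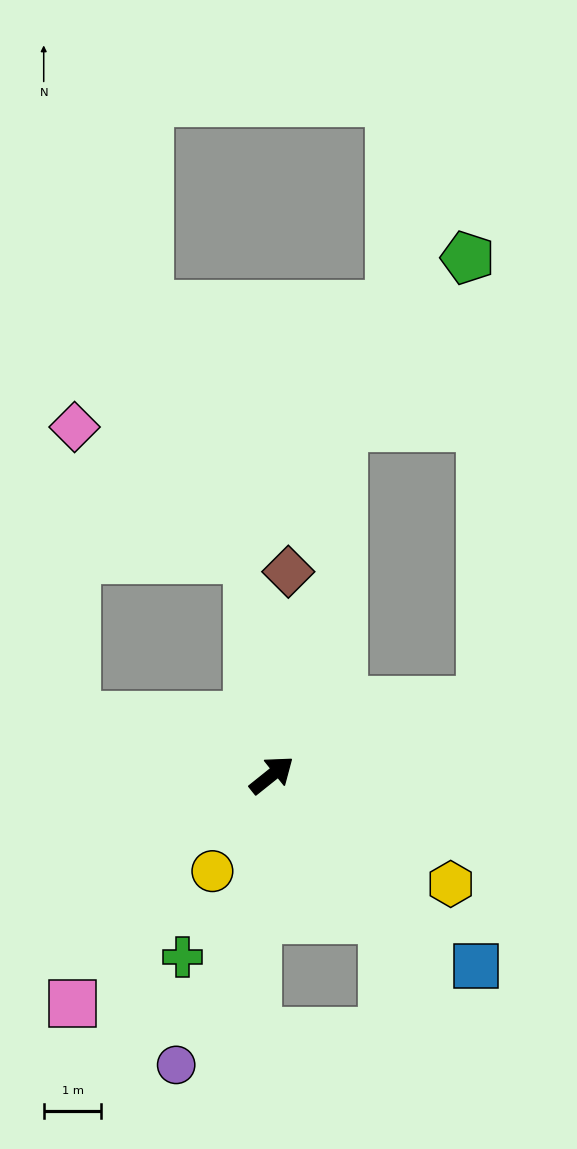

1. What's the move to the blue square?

turn right 82°, forward 4.9 m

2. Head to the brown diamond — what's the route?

turn left 47°, forward 3.5 m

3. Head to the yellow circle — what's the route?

turn right 160°, forward 2.0 m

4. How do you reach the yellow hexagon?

turn right 70°, forward 3.6 m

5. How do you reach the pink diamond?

blocked — turn left 58°, forward 3.8 m, then turn left 46°, forward 3.8 m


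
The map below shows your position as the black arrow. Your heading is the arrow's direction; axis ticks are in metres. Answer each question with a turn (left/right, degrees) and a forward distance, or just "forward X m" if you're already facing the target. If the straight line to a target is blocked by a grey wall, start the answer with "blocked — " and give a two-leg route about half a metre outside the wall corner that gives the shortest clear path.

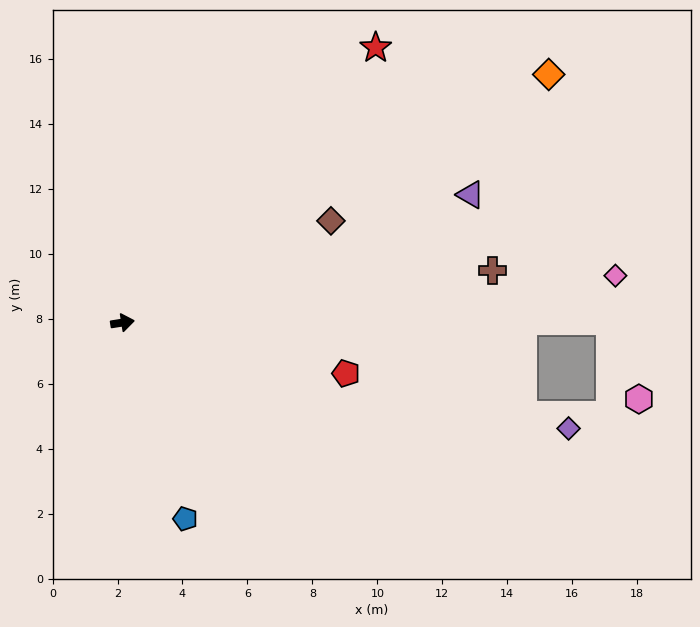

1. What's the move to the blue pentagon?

turn right 81°, forward 6.3 m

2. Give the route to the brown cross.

forward 11.5 m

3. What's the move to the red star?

turn left 38°, forward 11.5 m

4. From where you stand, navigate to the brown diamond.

turn left 17°, forward 7.1 m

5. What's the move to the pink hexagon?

blocked — turn right 9°, forward 15.0 m, then turn right 69°, forward 2.6 m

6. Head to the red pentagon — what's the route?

turn right 22°, forward 7.1 m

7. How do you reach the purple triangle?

turn left 11°, forward 11.4 m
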